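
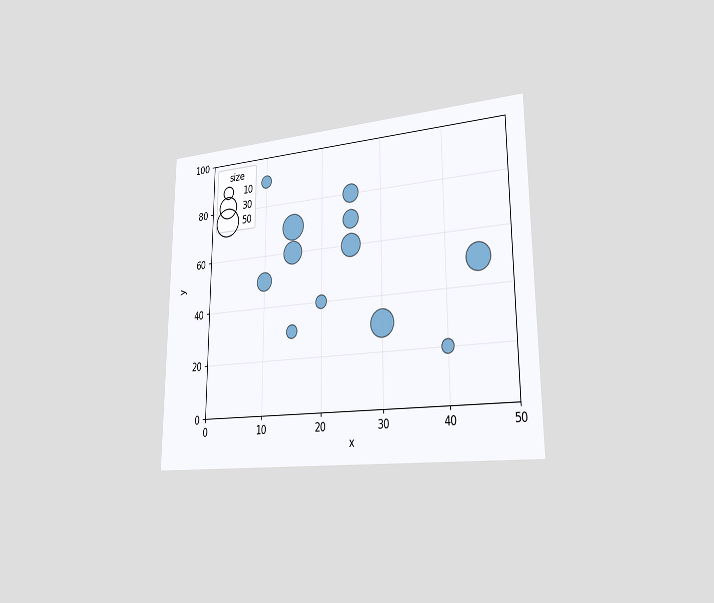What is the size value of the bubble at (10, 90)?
The chart is viewed slightly from the right. Matching the bubble at (10, 90) against the size legend gives 10.

10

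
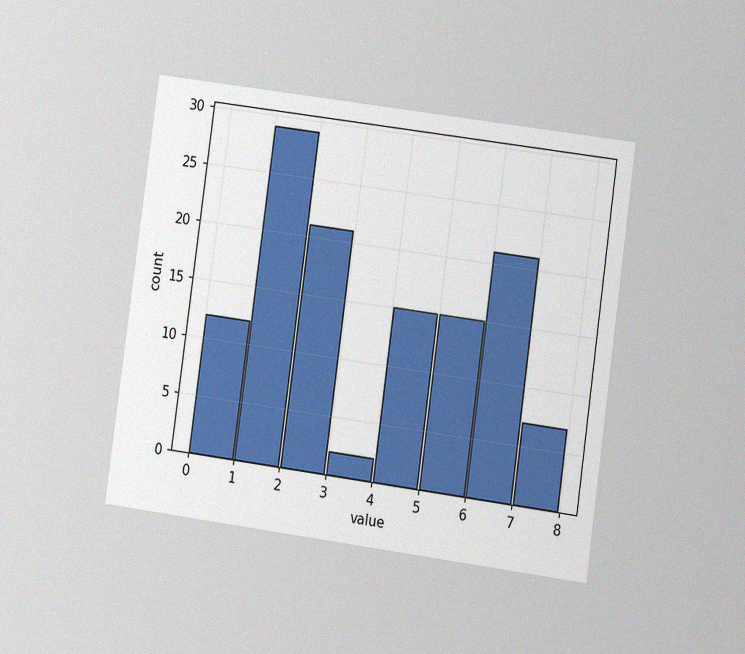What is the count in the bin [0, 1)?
12

The chart is tilted about 8° clockwise and viewed at a slight angle, with some photo noise. The [0, 1) bin has height 12.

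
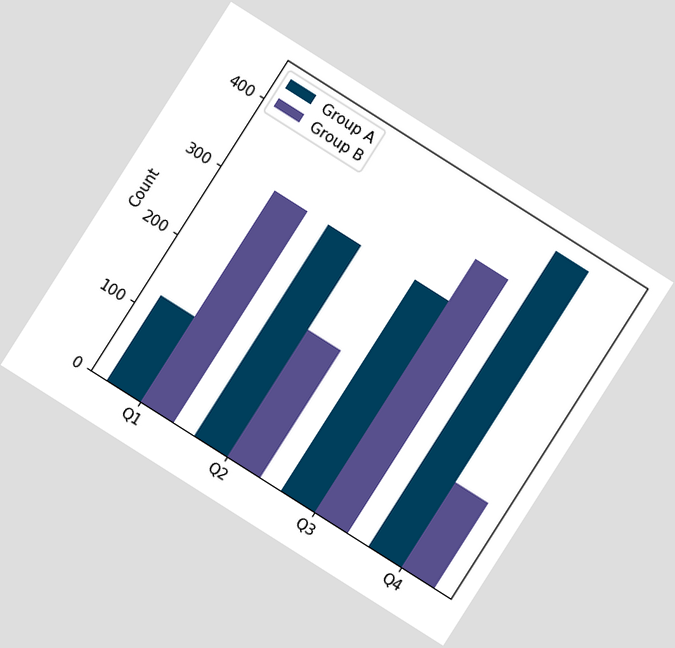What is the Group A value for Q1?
124

The chart is tilted about 32° clockwise. The Group A bar at Q1 reaches 124 on the y-axis.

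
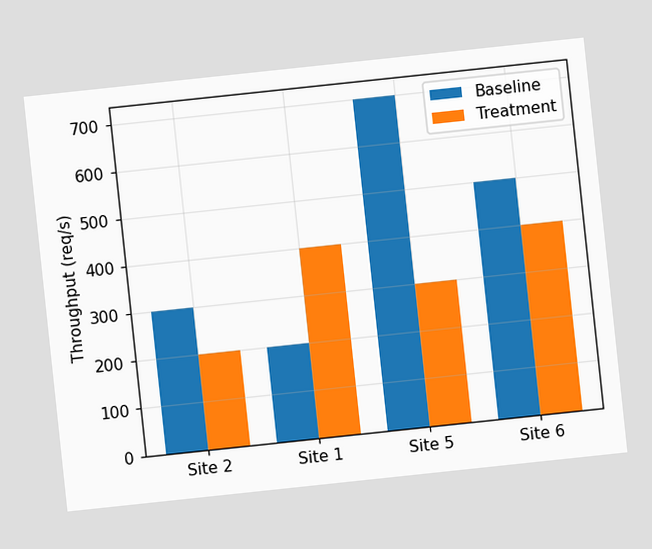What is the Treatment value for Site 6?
The chart is tilted about 6° counter-clockwise. The Treatment bar at Site 6 reaches 400req/s on the y-axis.

400req/s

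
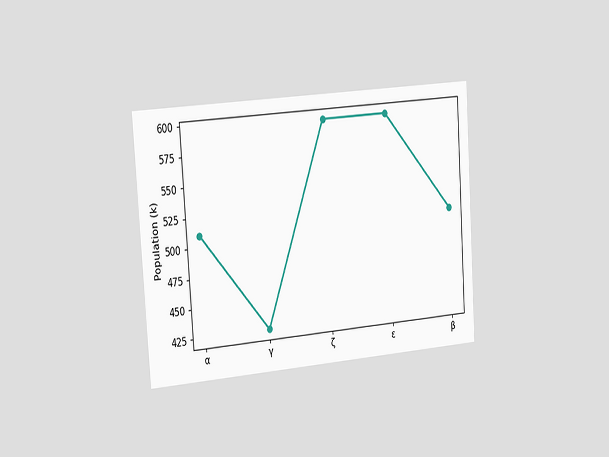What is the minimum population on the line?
425k

The chart is tilted about 4° counter-clockwise and viewed slightly from the left. The lowest point is at γ, and reading across to the y-axis gives 425k.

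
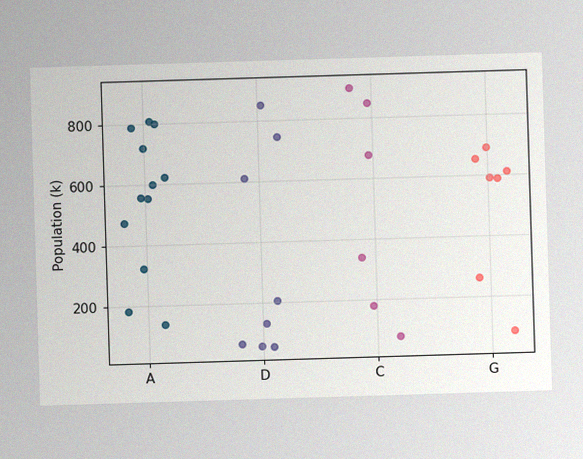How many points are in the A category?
12

The image has some photo noise and uneven lighting. Counting the markers in the A column gives 12.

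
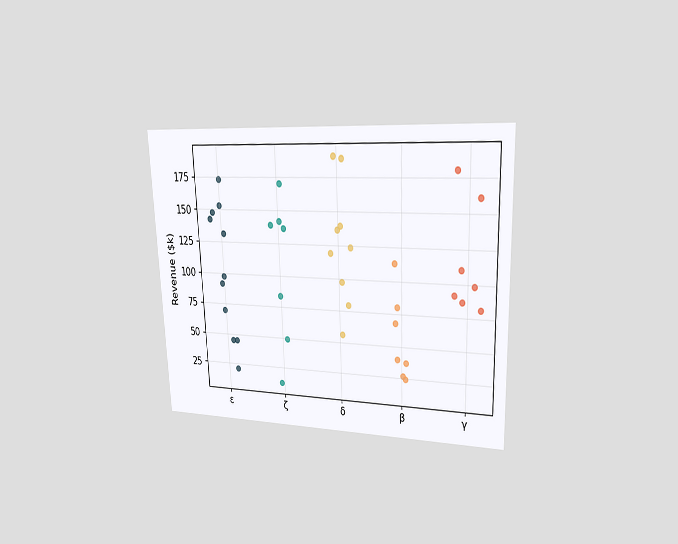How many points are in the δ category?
The chart is tilted about 2° counter-clockwise and viewed at a slight angle. Counting the markers in the δ column gives 9.

9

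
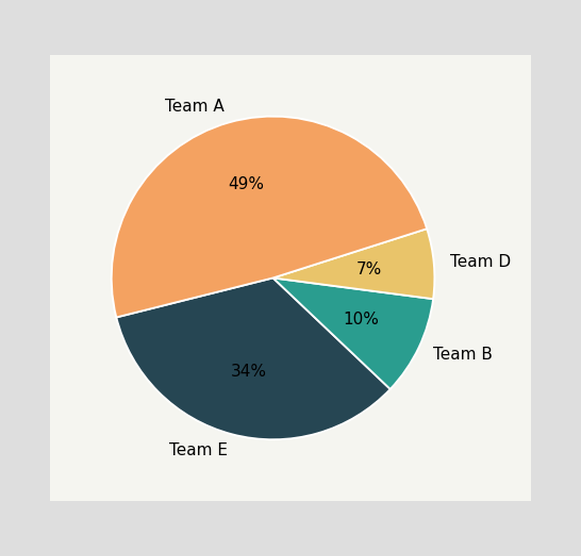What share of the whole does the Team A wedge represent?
The Team A slice takes up 49% of the pie.

49%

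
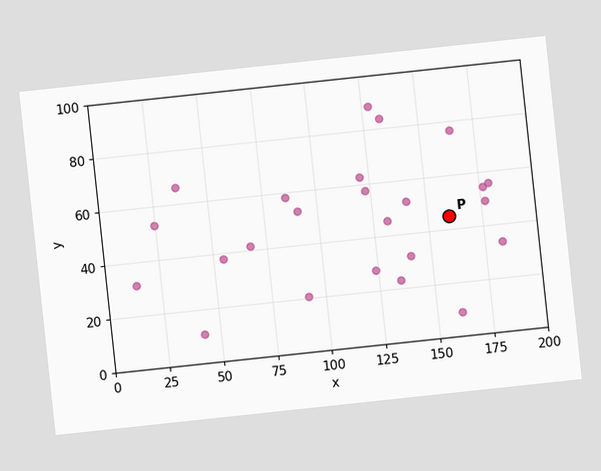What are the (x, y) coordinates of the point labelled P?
(160, 45)

The chart is tilted about 6° counter-clockwise. Following the gridlines from P to each axis, P sits at (160, 45).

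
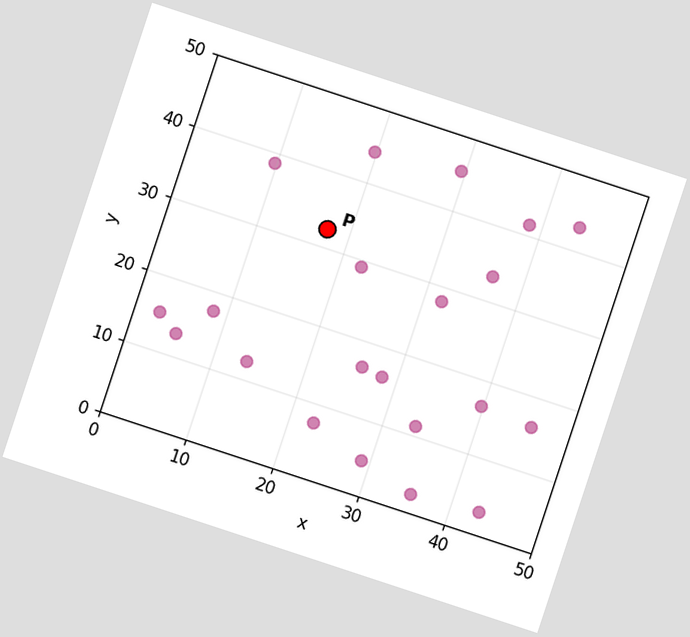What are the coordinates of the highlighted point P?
The chart is tilted about 18° clockwise. Following the gridlines from P to each axis, P sits at (17.5, 32.5).

(17.5, 32.5)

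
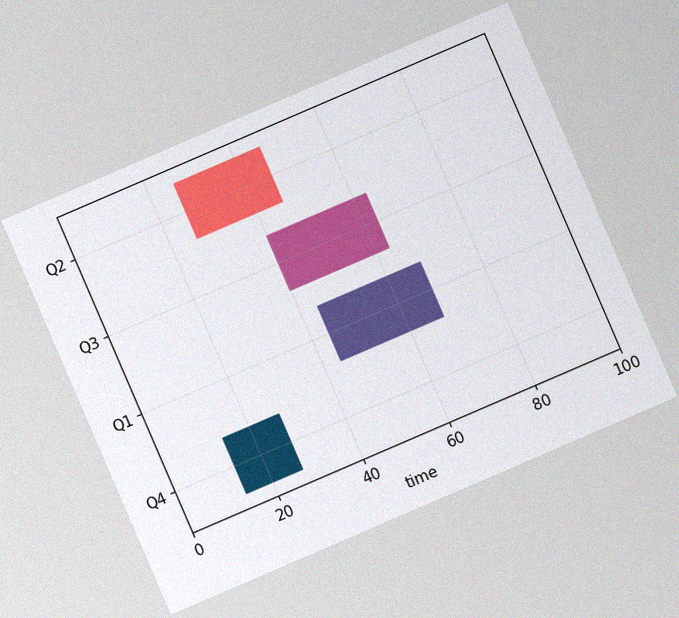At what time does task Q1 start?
The chart is tilted about 23° counter-clockwise, with some photo noise. The Q1 bar begins at t=44.

44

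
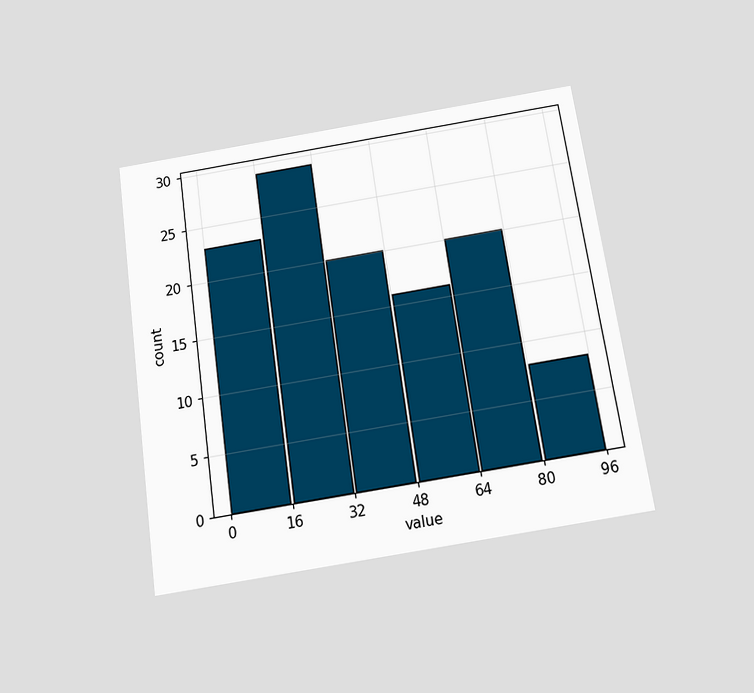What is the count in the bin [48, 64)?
The chart is tilted about 8° counter-clockwise and viewed slightly from below. The [48, 64) bin has height 16.

16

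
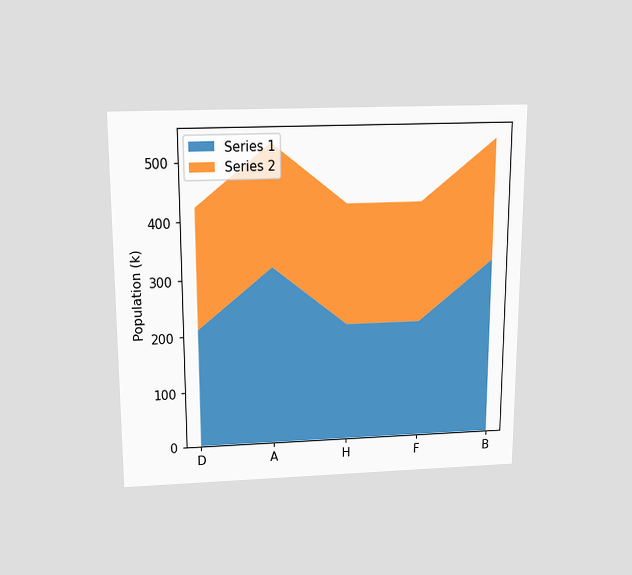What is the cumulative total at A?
The chart is viewed slightly from above. The stacked total at A reaches 530k.

530k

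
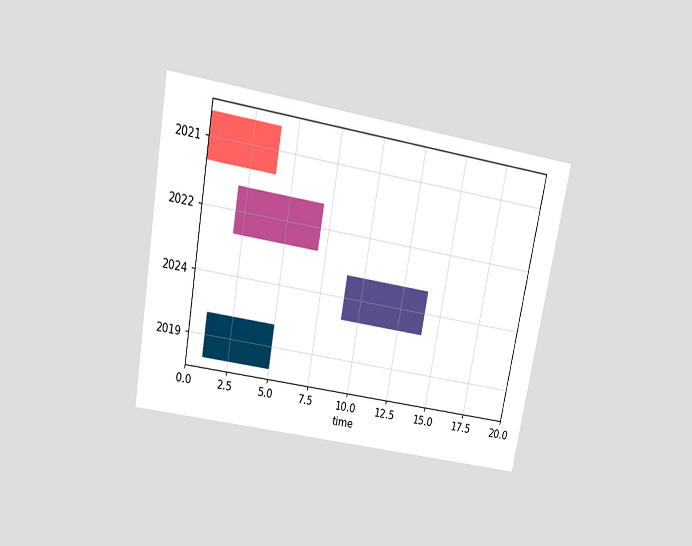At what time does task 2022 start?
The chart is tilted about 10° clockwise and viewed slightly from above. The 2022 bar begins at t=2.

2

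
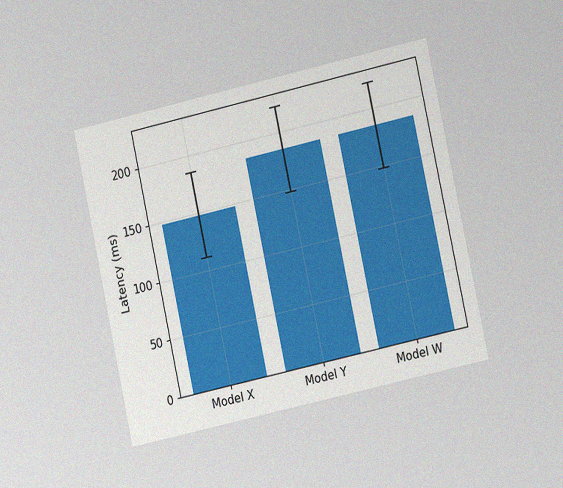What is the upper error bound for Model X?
185ms

The chart is tilted about 12° counter-clockwise and viewed at a slight angle, with some photo noise. The Model X bar's upper whisker reaches 185ms.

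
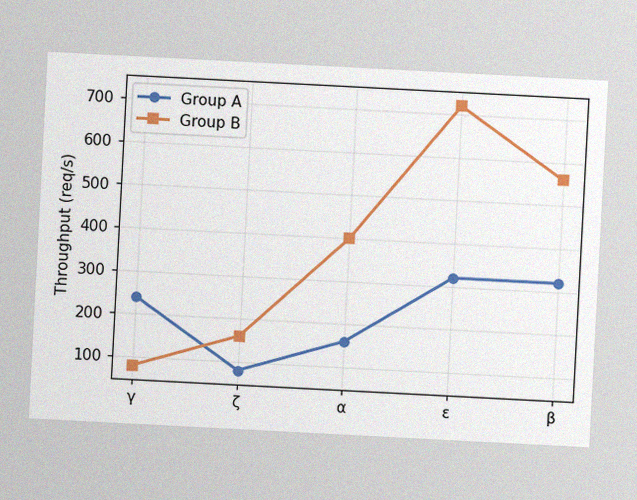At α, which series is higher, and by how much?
Group B, by 240req/s

The chart is tilted about 3° clockwise, with some photo noise. At α, Group B sits above the other line by 240req/s.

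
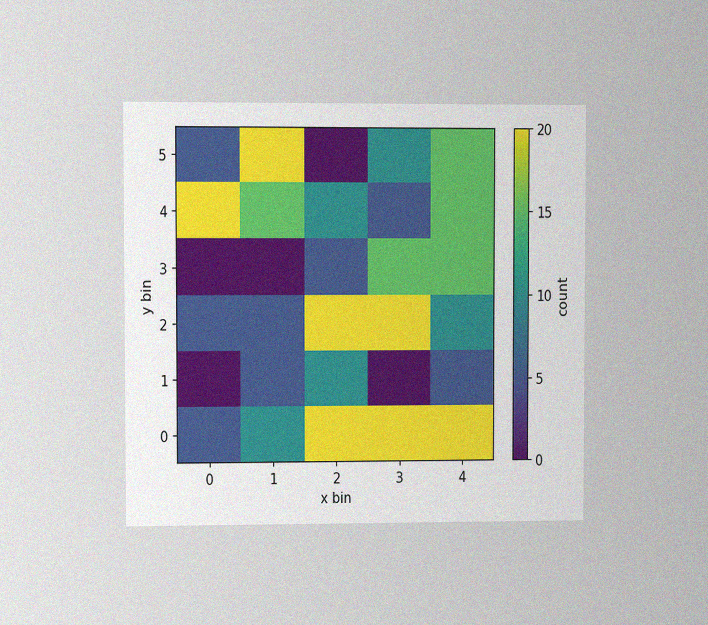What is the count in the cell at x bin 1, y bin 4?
15

The chart is viewed at a slight angle, with some photo noise. Matching the cell (1, 4) against the colorbar gives 15.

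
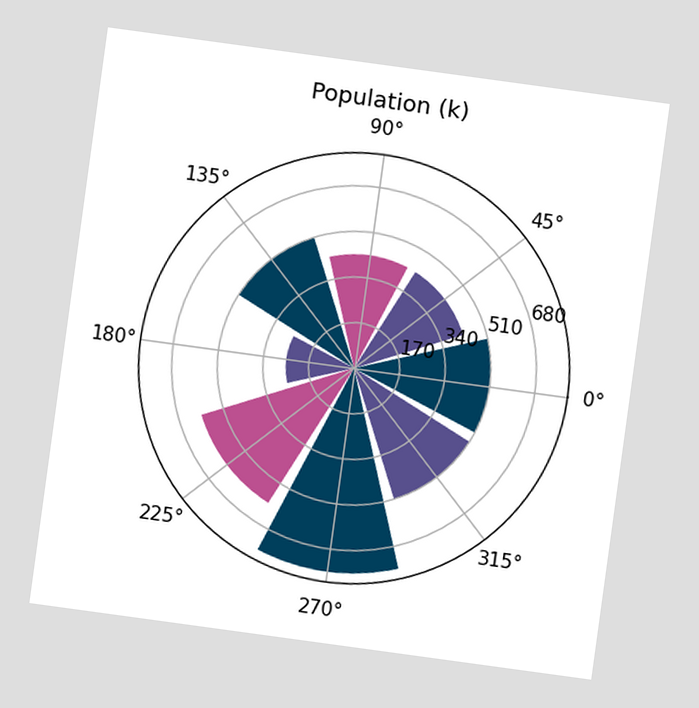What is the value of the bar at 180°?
The chart is tilted about 8° clockwise. The bar at 180° reaches 255k on the radial axis.

255k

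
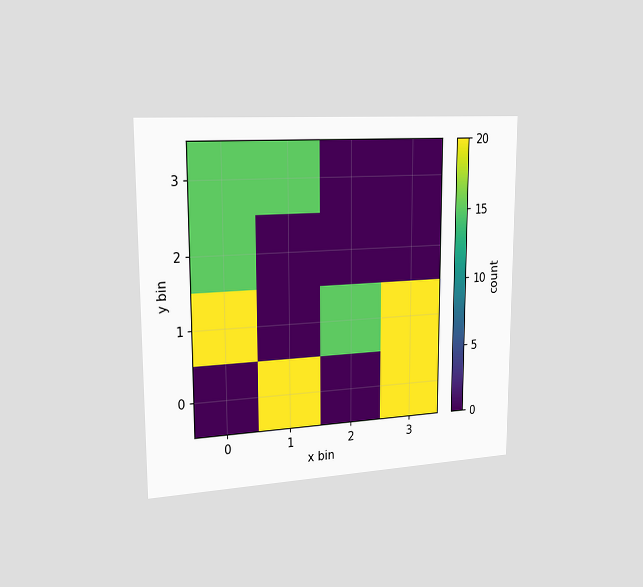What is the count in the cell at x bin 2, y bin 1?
15

The chart is viewed slightly from the left. Matching the cell (2, 1) against the colorbar gives 15.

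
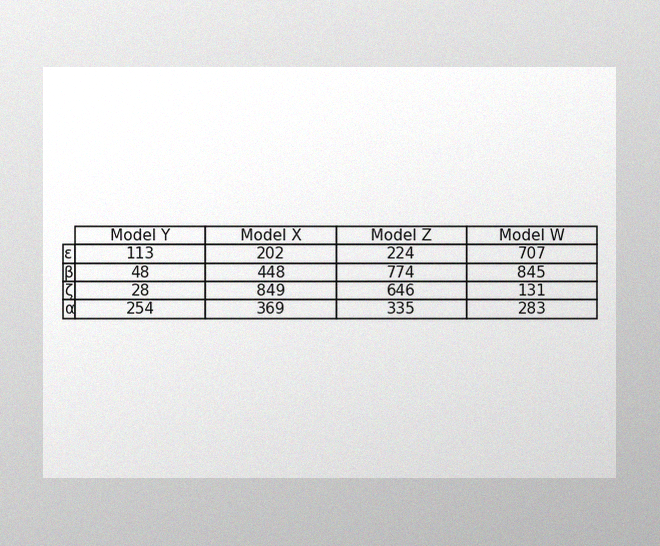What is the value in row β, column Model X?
The image has some photo noise and uneven lighting. The (β, Model X) cell reads 448.

448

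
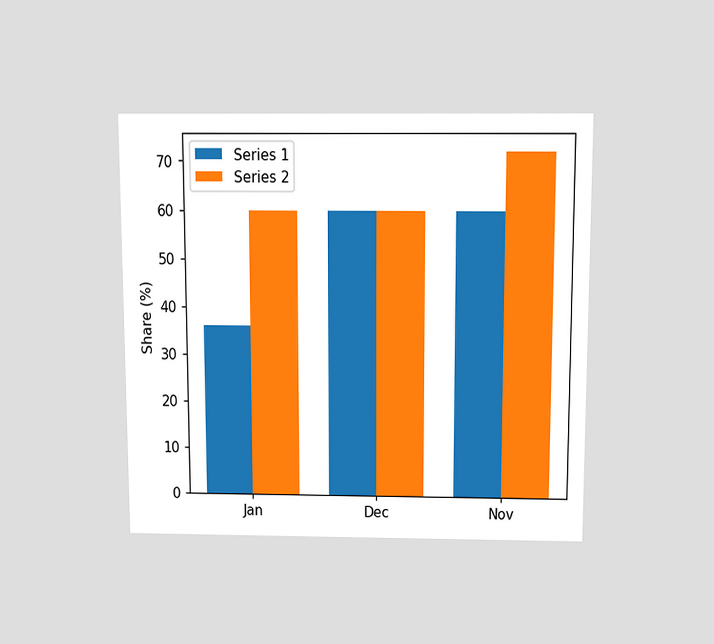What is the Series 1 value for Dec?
60%

The chart is viewed slightly from above. The Series 1 bar at Dec reaches 60% on the y-axis.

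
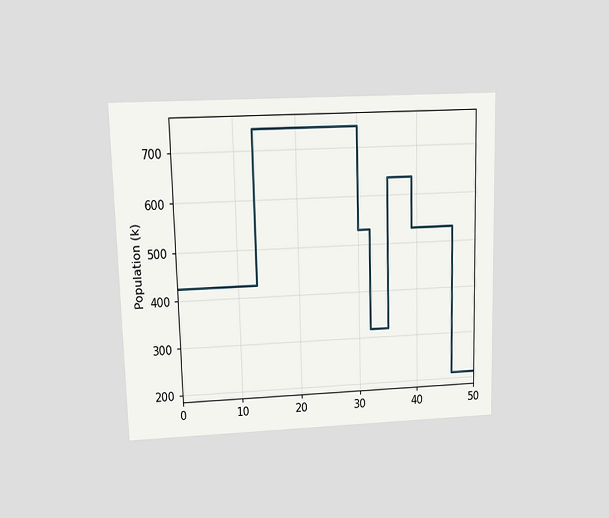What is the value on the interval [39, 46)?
The chart is viewed at a slight angle. On [39, 46) the step sits at 530k.

530k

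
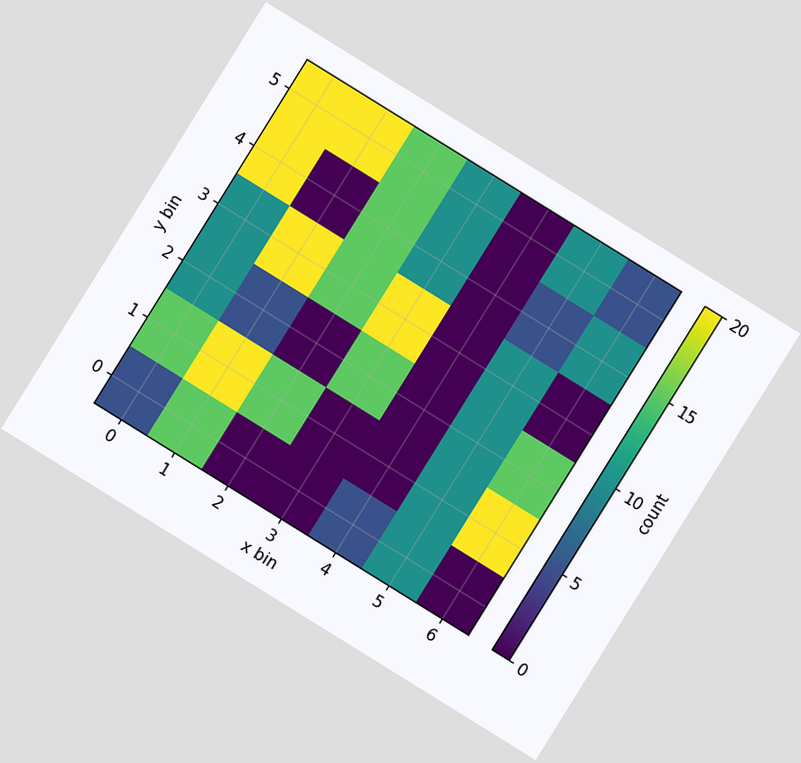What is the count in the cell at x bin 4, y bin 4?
0

The chart is tilted about 32° clockwise. Matching the cell (4, 4) against the colorbar gives 0.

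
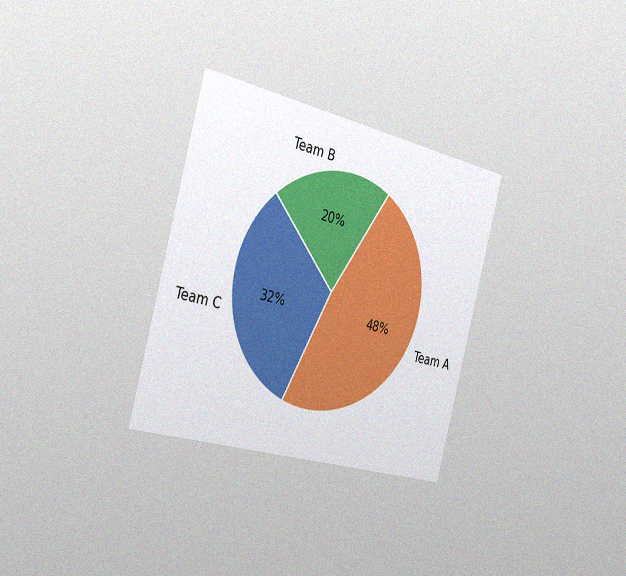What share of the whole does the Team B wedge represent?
The chart is tilted about 15° clockwise and viewed slightly from the left, with some photo noise. The Team B slice takes up 20% of the pie.

20%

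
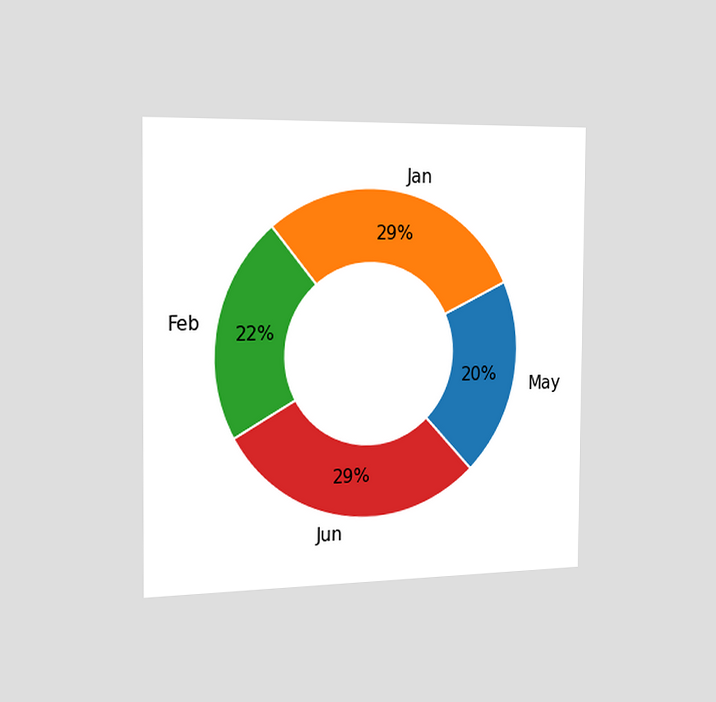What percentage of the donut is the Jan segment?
The chart is viewed slightly from the left. The Jan segment takes up 29% of the ring.

29%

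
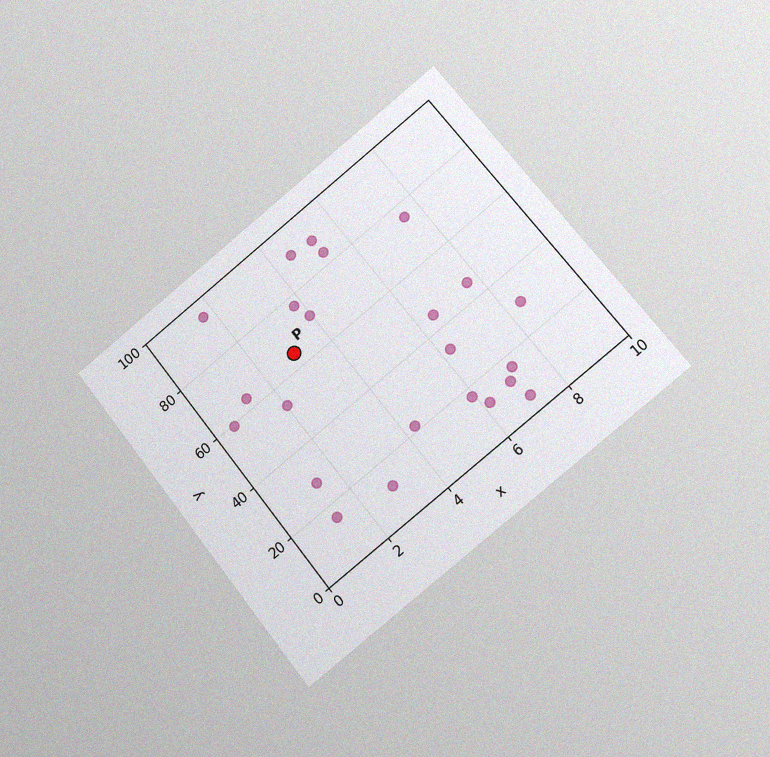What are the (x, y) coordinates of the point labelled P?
The chart is tilted about 38° counter-clockwise and viewed slightly from the right, with some photo noise. Following the gridlines from P to each axis, P sits at (3, 65).

(3, 65)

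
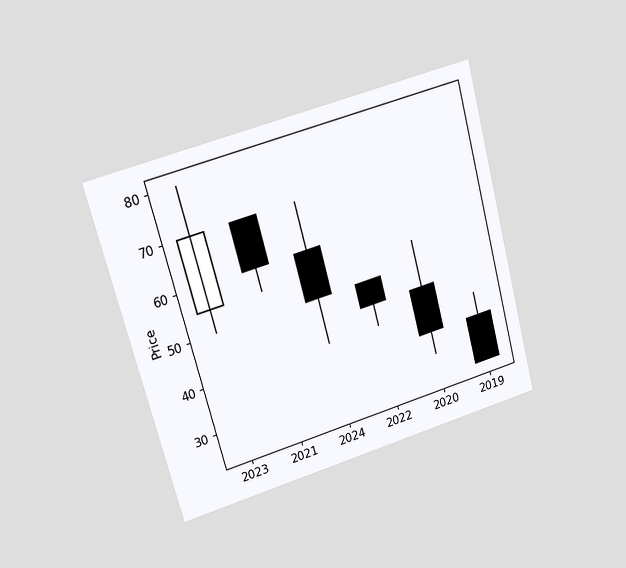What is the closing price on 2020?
The chart is tilted about 15° counter-clockwise and viewed at a slight angle. The 2020 candle closes at 35.

35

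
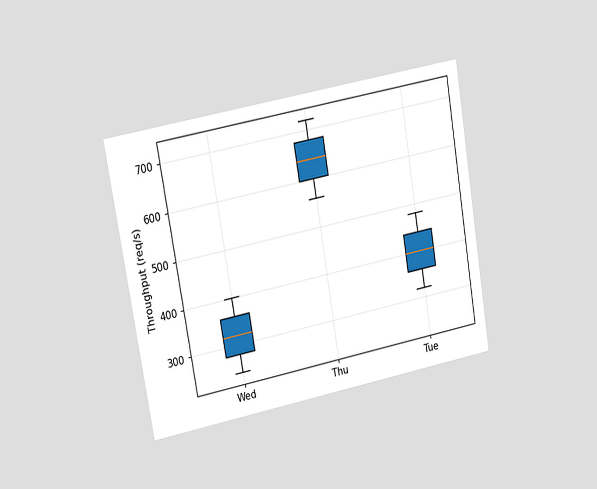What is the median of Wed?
The chart is tilted about 10° counter-clockwise and viewed at a slight angle. The median line in the Wed box sits at 320req/s.

320req/s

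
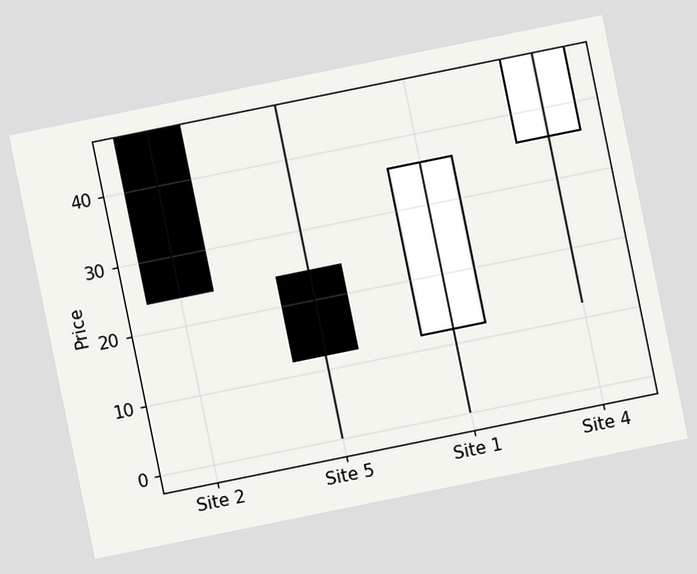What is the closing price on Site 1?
The chart is tilted about 11° counter-clockwise. The Site 1 candle closes at 36.

36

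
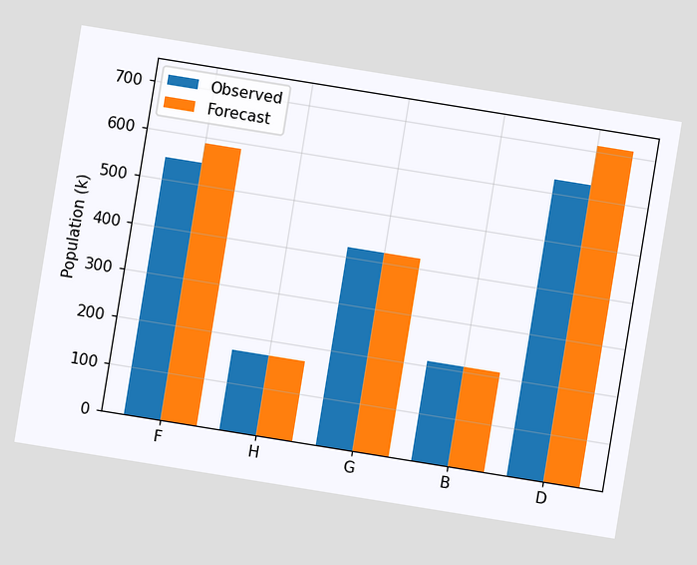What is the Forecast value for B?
210k

The chart is tilted about 9° clockwise. The Forecast bar at B reaches 210k on the y-axis.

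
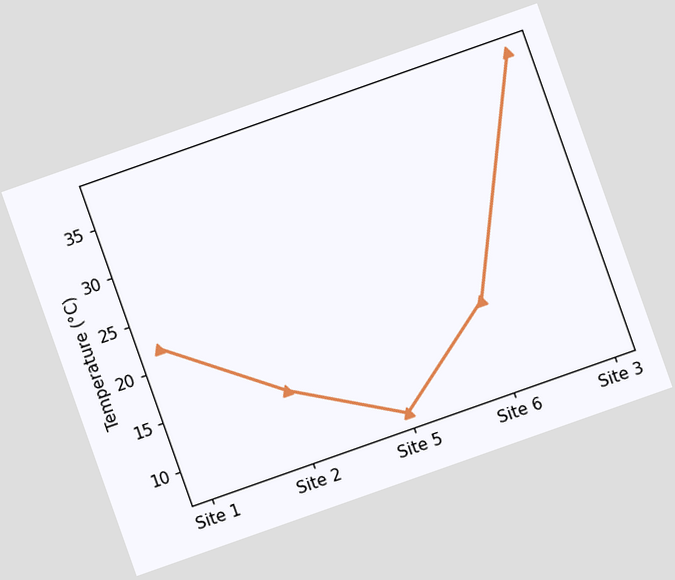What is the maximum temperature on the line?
38°C

The chart is tilted about 19° counter-clockwise. The highest point is at Site 3, and reading across to the y-axis gives 38°C.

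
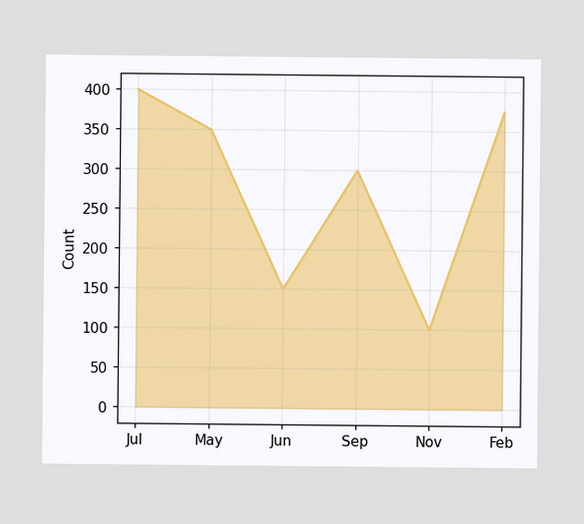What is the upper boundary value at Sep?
At Sep the upper boundary is at 300.

300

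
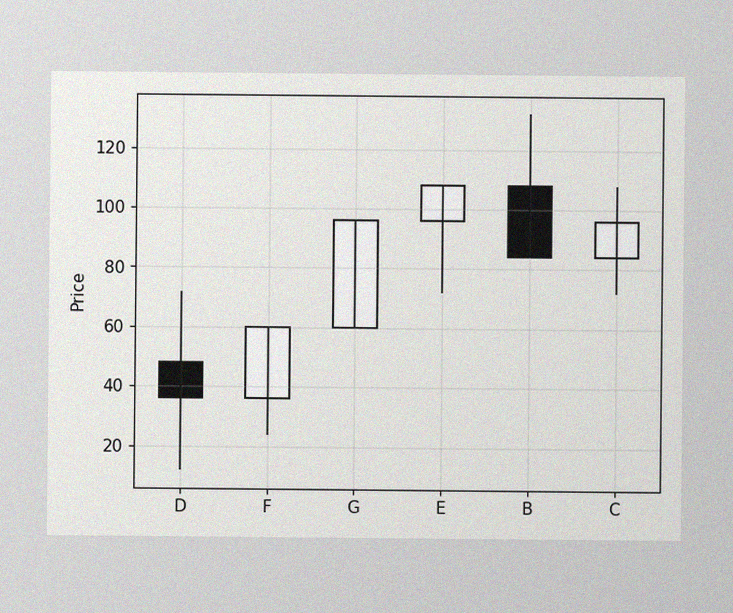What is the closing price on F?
60

The image has some photo noise and uneven lighting. The F candle closes at 60.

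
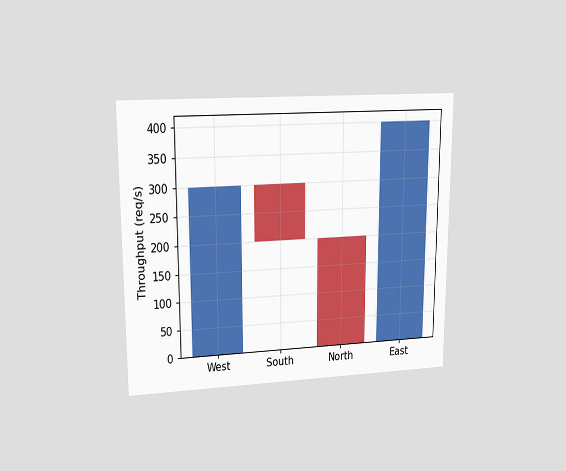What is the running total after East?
The chart is viewed at a slight angle. After East the running total reaches 400req/s.

400req/s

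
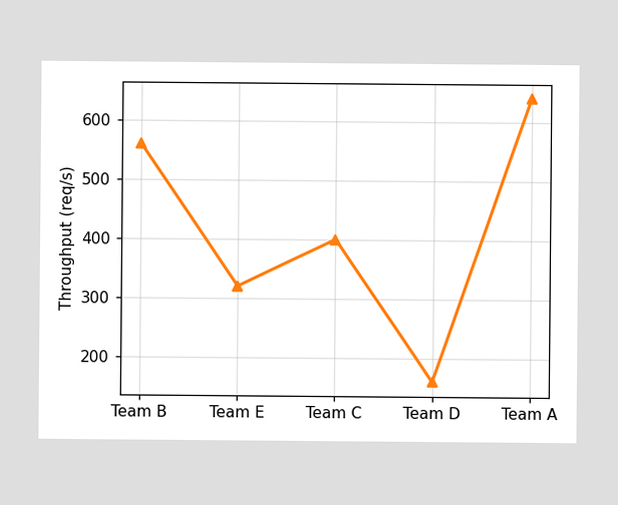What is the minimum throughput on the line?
The lowest point is at Team D, and reading across to the y-axis gives 160req/s.

160req/s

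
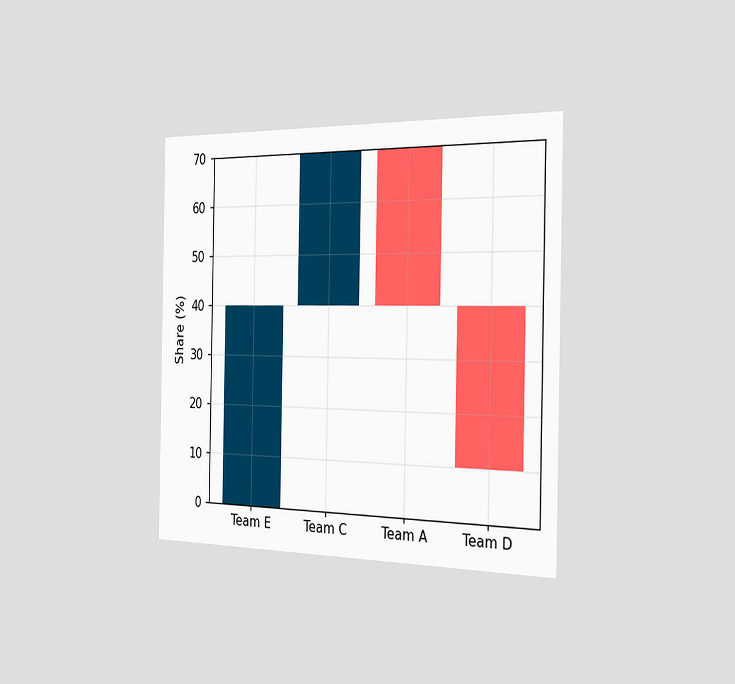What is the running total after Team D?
The chart is viewed slightly from the right. After Team D the running total reaches 10%.

10%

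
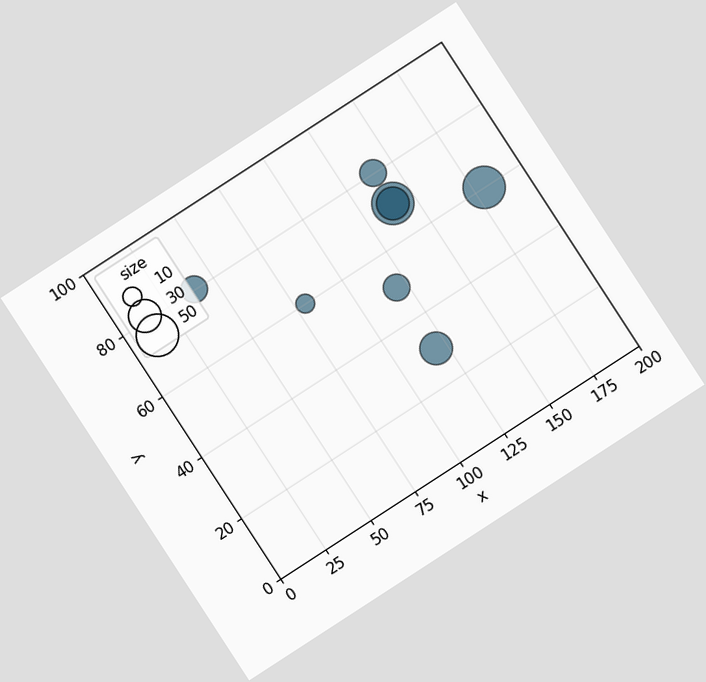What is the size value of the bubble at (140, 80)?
The chart is tilted about 33° counter-clockwise. Matching the bubble at (140, 80) against the size legend gives 20.

20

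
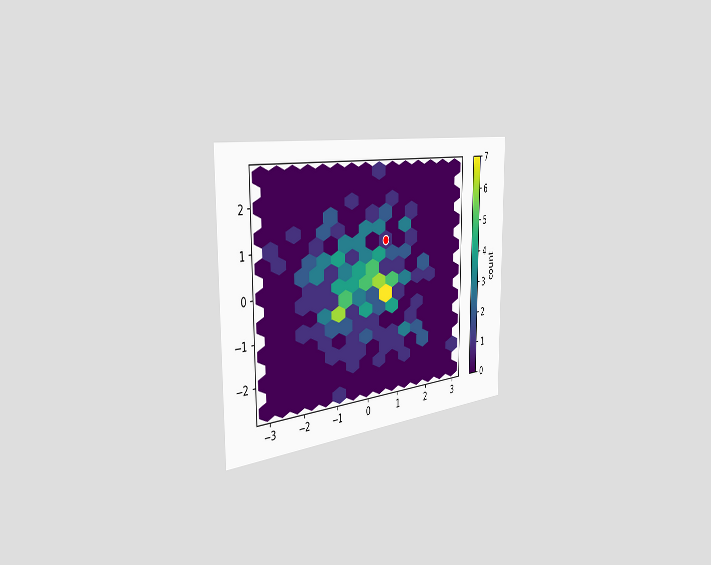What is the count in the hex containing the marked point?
The chart is viewed slightly from the left. The marked hex reads 1 on the colorbar.

1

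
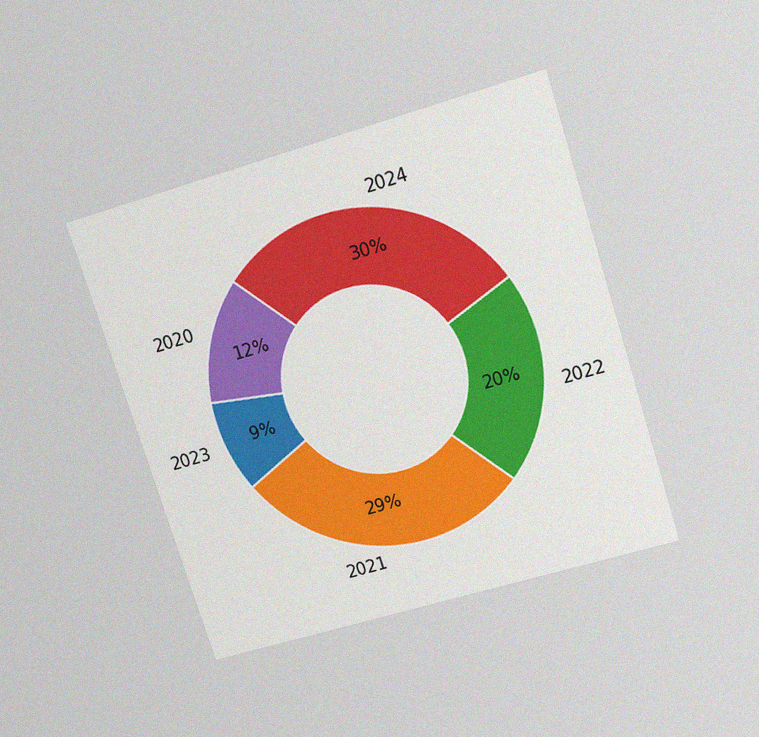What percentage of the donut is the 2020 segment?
The chart is tilted about 18° counter-clockwise and viewed slightly from above, with some photo noise. The 2020 segment takes up 12% of the ring.

12%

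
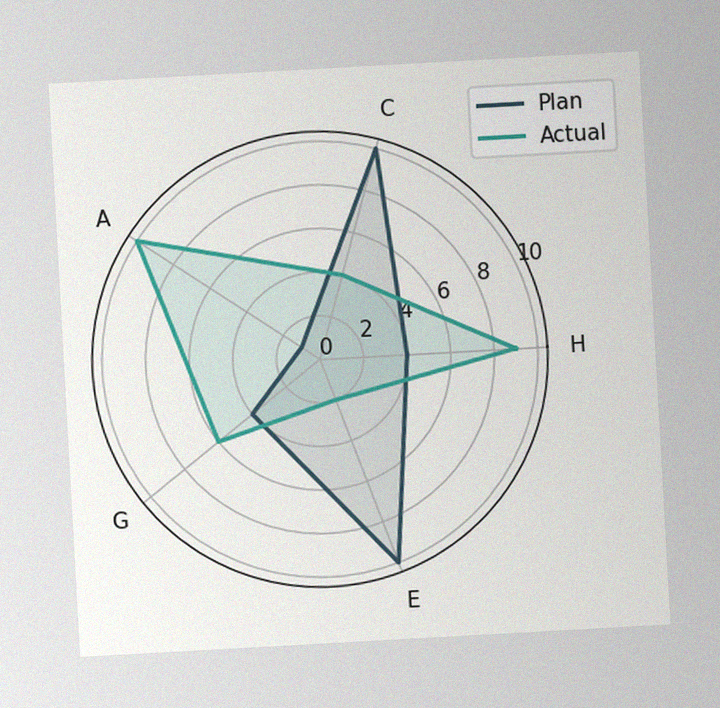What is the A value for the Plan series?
1

The chart is tilted about 3° counter-clockwise, with some photo noise. On the A axis, Plan reaches 1.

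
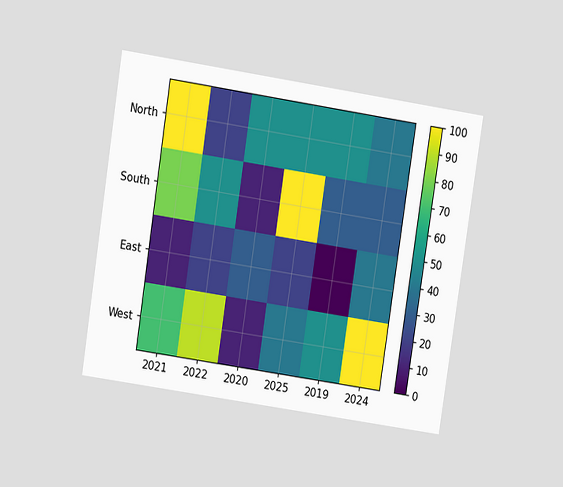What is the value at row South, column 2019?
The chart is tilted about 9° clockwise and viewed at a slight angle. Matching cell (South, 2019) against the colorbar gives 30.

30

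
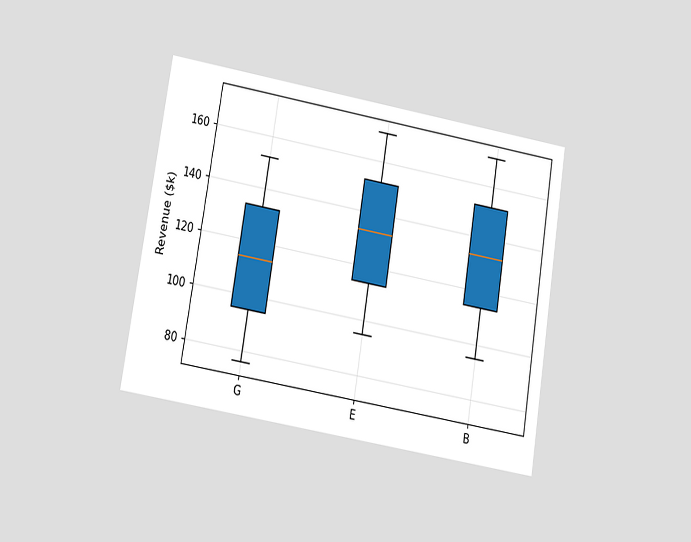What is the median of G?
The chart is tilted about 9° clockwise and viewed at a slight angle. The median line in the G box sits at $114k.

$114k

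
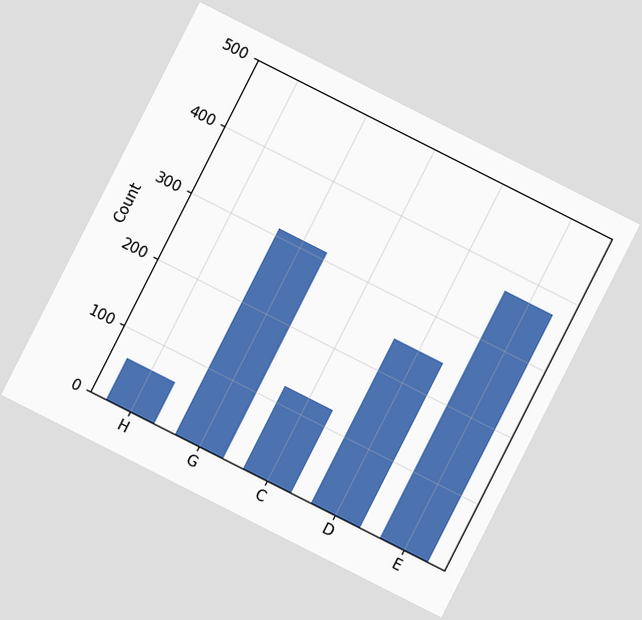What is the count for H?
62

The chart is tilted about 27° clockwise. Reading along the chart's y-axis, the H bar reaches 62.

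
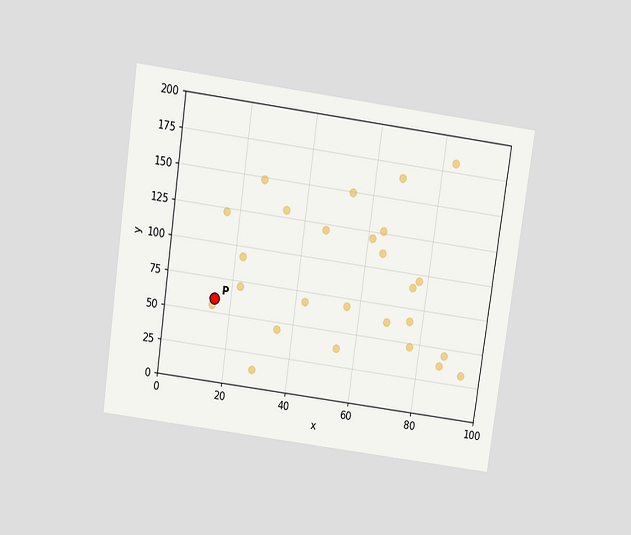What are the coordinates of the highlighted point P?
(15, 60)

The chart is tilted about 8° clockwise and viewed slightly from above. Following the gridlines from P to each axis, P sits at (15, 60).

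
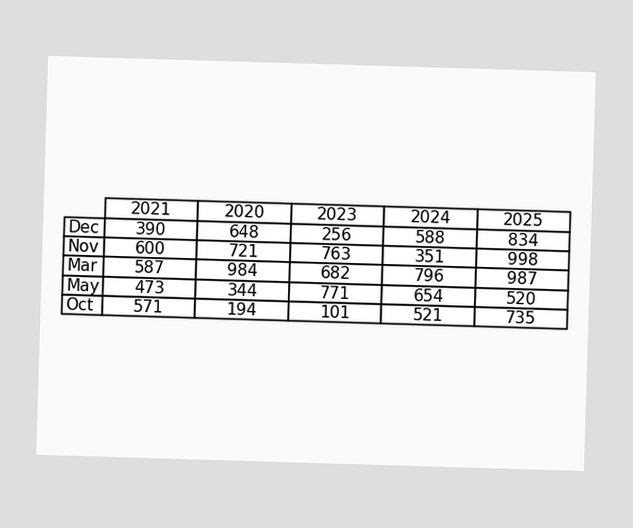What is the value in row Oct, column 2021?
The (Oct, 2021) cell reads 571.

571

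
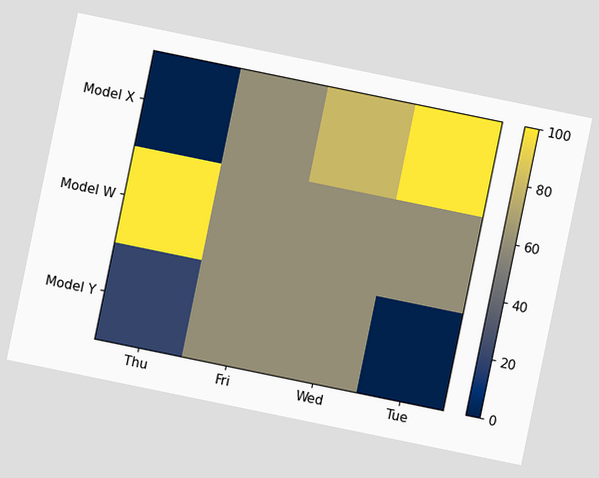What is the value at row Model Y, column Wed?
The chart is tilted about 12° clockwise. Matching cell (Model Y, Wed) against the colorbar gives 60.

60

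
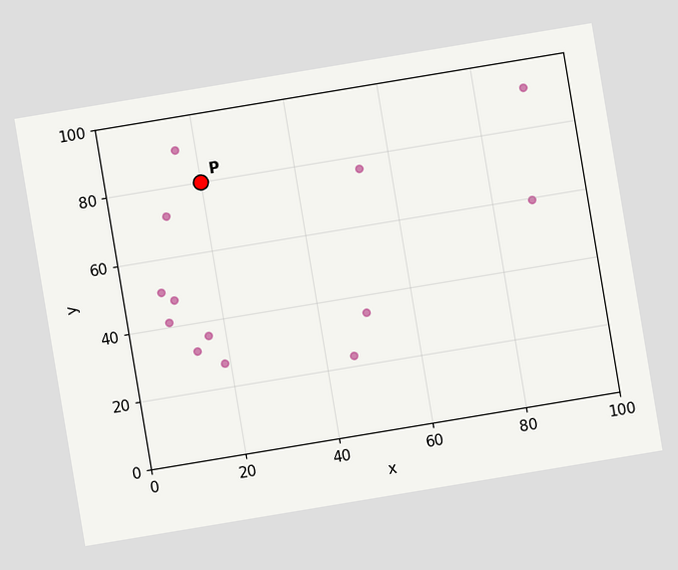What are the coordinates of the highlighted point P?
(20, 80)

The chart is tilted about 9° counter-clockwise. Following the gridlines from P to each axis, P sits at (20, 80).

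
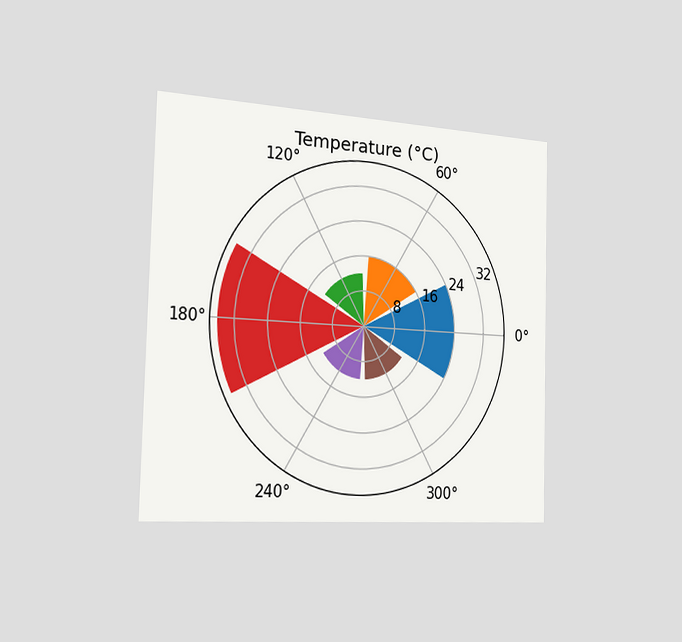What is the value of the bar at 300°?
The chart is viewed slightly from the left. The bar at 300° reaches 12°C on the radial axis.

12°C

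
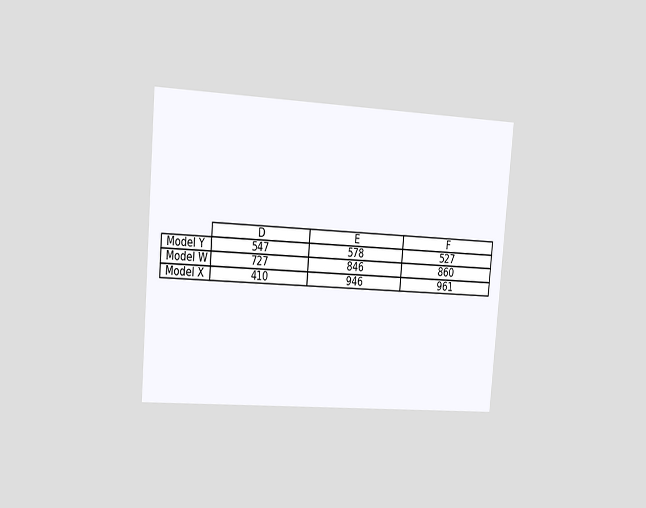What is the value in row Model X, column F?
The chart is tilted about 5° clockwise and viewed slightly from the left. The (Model X, F) cell reads 961.

961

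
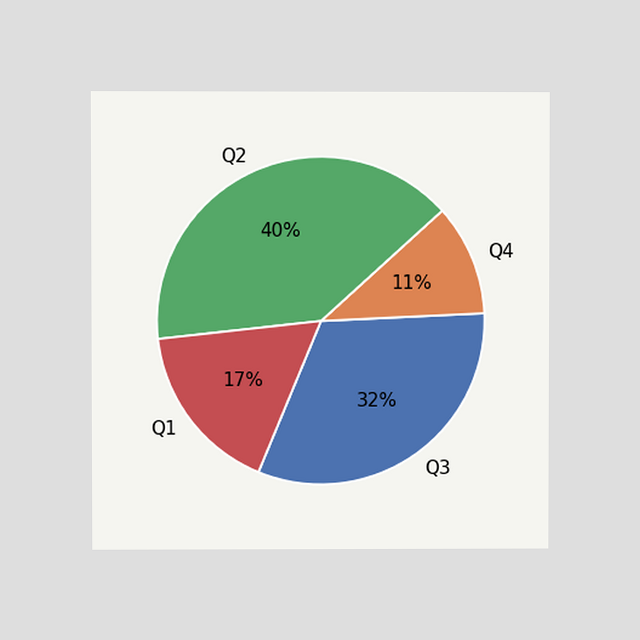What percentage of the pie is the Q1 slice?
17%

The chart is viewed at a slight angle. The Q1 slice takes up 17% of the pie.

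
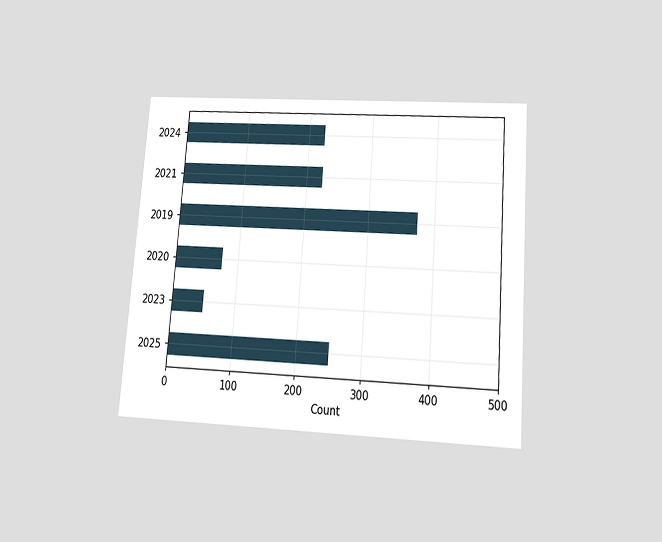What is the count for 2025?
250

The chart is tilted about 4° clockwise and viewed slightly from below. Reading along the chart's x-axis, the 2025 bar reaches 250.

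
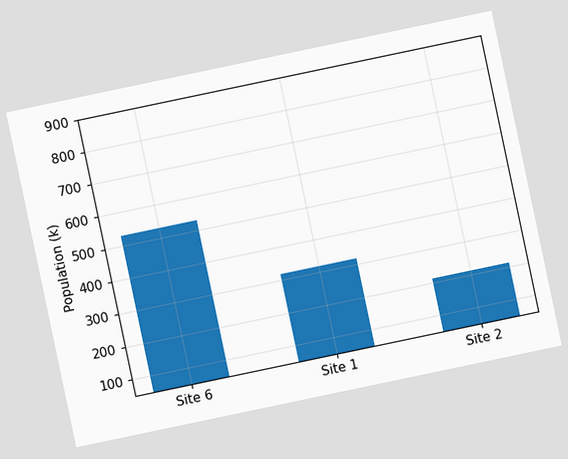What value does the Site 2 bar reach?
212k

The chart is tilted about 12° counter-clockwise. Reading along the chart's y-axis, the Site 2 bar reaches 212k.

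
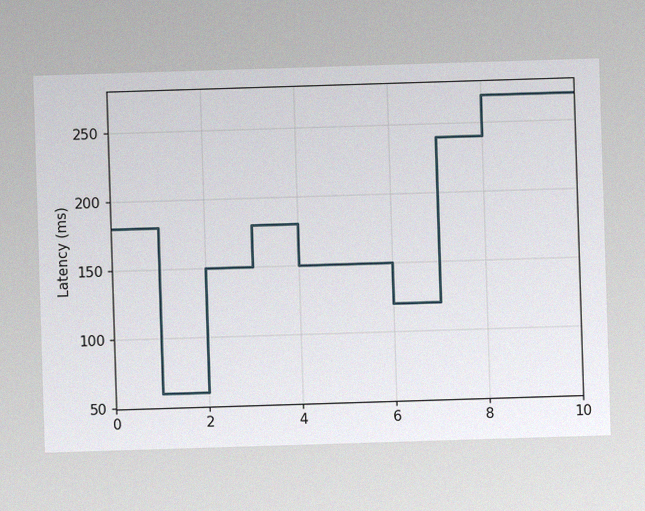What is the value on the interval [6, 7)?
120ms

The image has some photo noise and uneven lighting. On [6, 7) the step sits at 120ms.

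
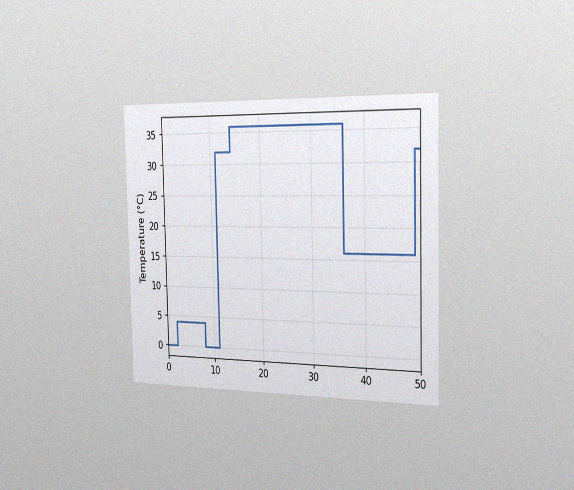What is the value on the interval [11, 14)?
The chart is viewed slightly from the right, with some photo noise. On [11, 14) the step sits at 32°C.

32°C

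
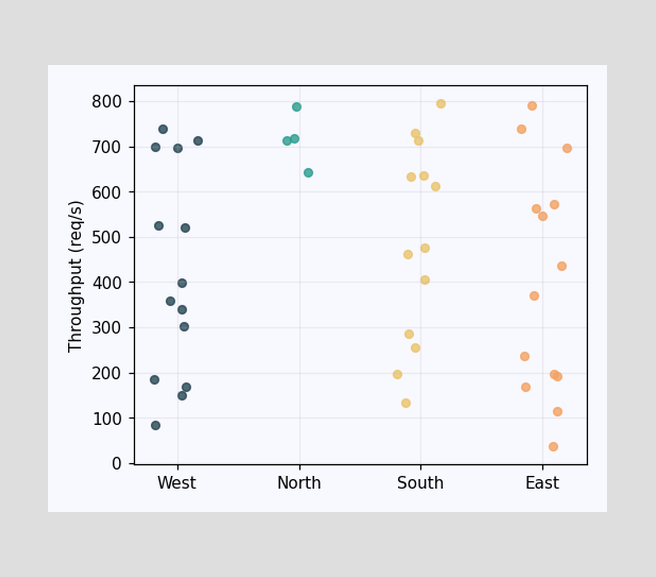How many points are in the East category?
14

Counting the markers in the East column gives 14.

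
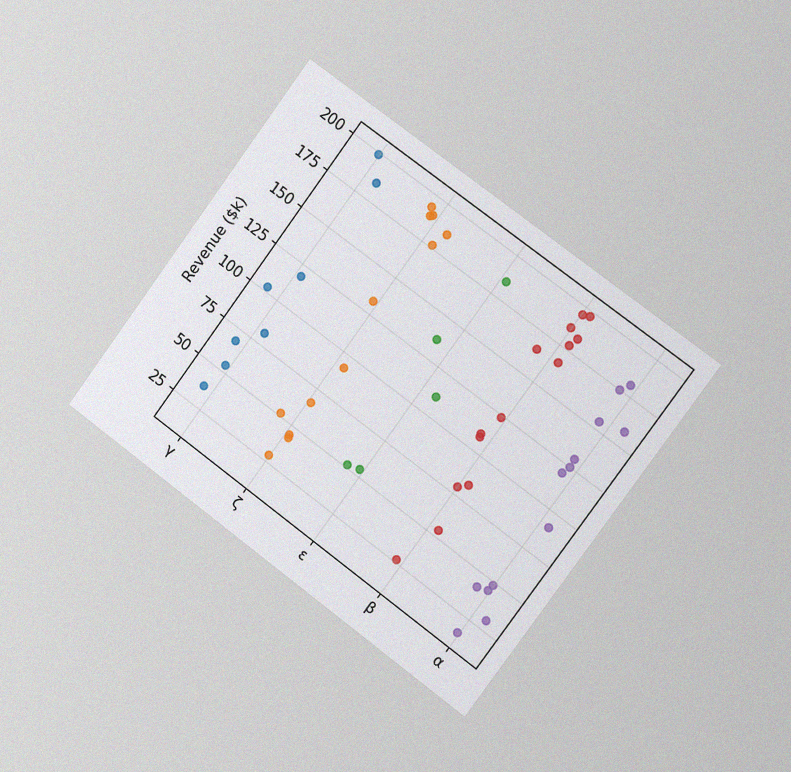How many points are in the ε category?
The chart is tilted about 37° clockwise and viewed slightly from the right, with some photo noise. Counting the markers in the ε column gives 5.

5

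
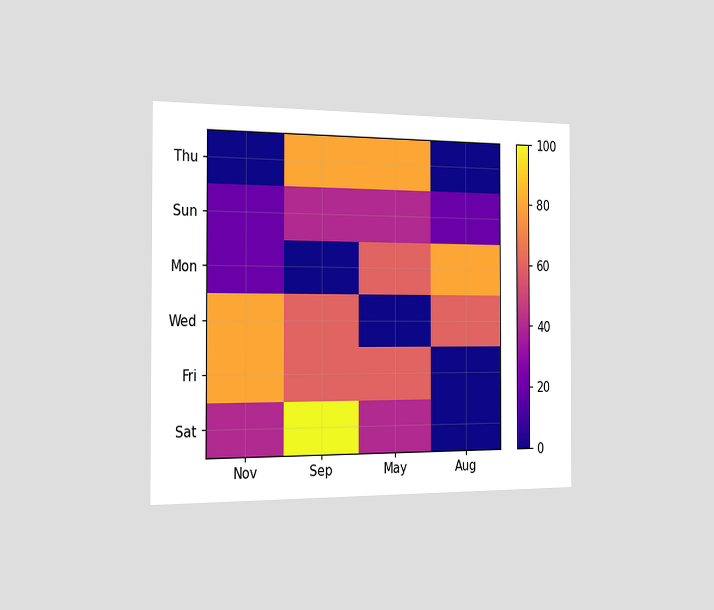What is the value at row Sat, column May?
The chart is viewed slightly from the left. Matching cell (Sat, May) against the colorbar gives 40.

40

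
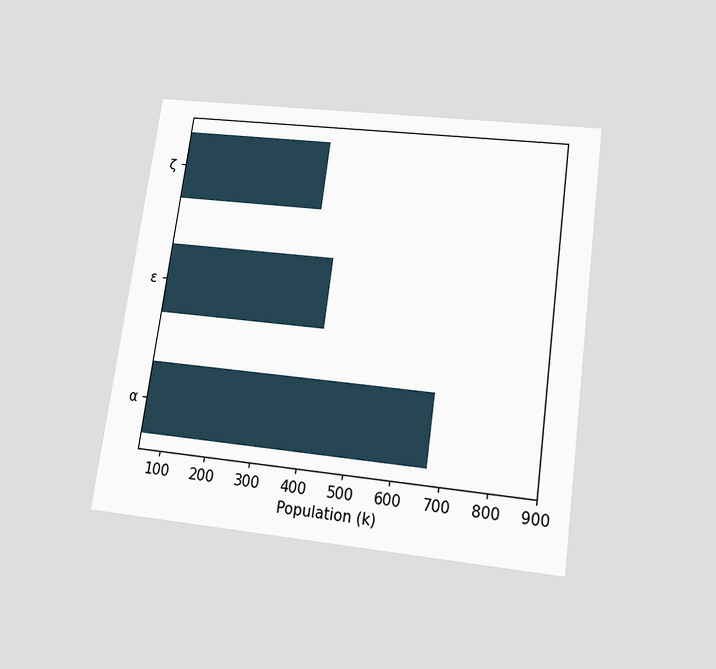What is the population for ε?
420k

The chart is tilted about 8° clockwise and viewed slightly from below. Reading along the chart's x-axis, the ε bar reaches 420k.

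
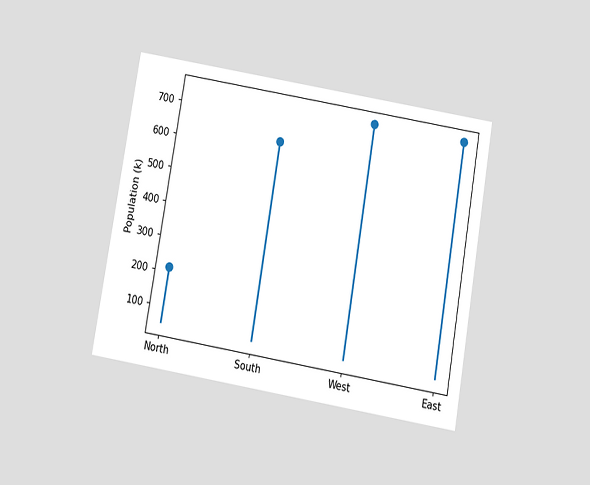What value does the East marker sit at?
742k

The chart is tilted about 10° clockwise and viewed slightly from below. The East marker sits at 742k.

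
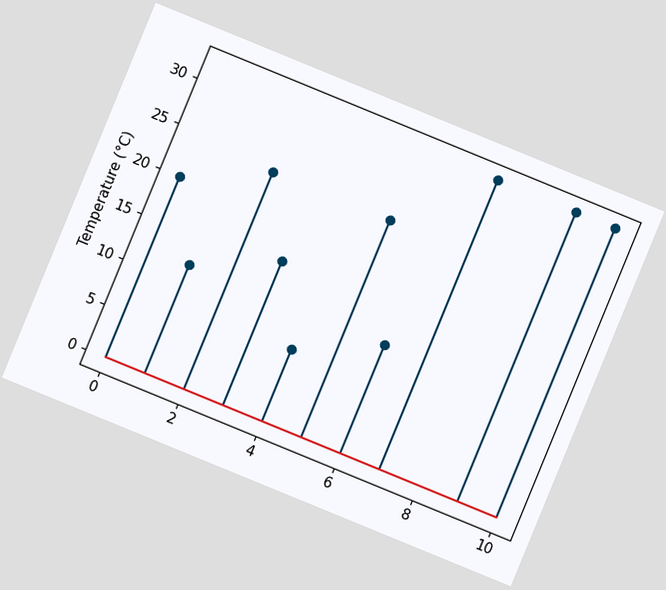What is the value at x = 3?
The chart is tilted about 22° clockwise. The stem at x=3 reaches 16°C.

16°C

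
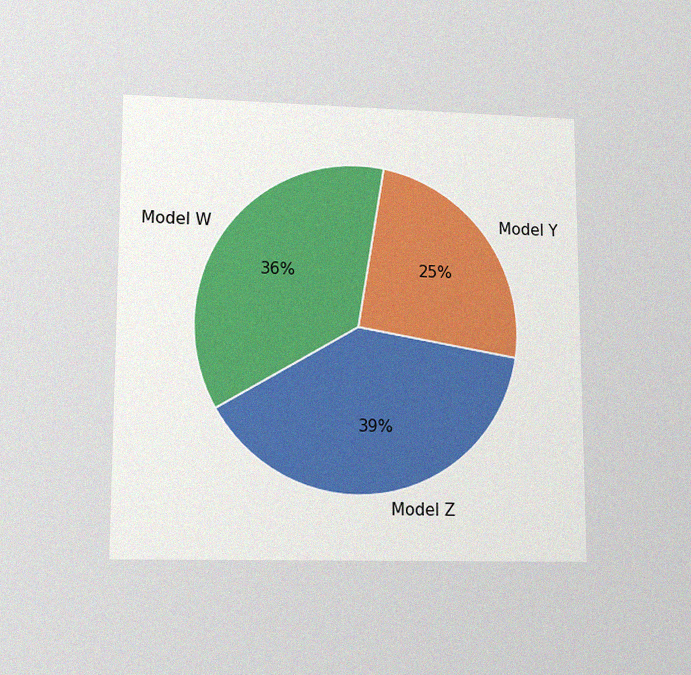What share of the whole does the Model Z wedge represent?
39%

The chart is viewed at a slight angle, with some photo noise. The Model Z slice takes up 39% of the pie.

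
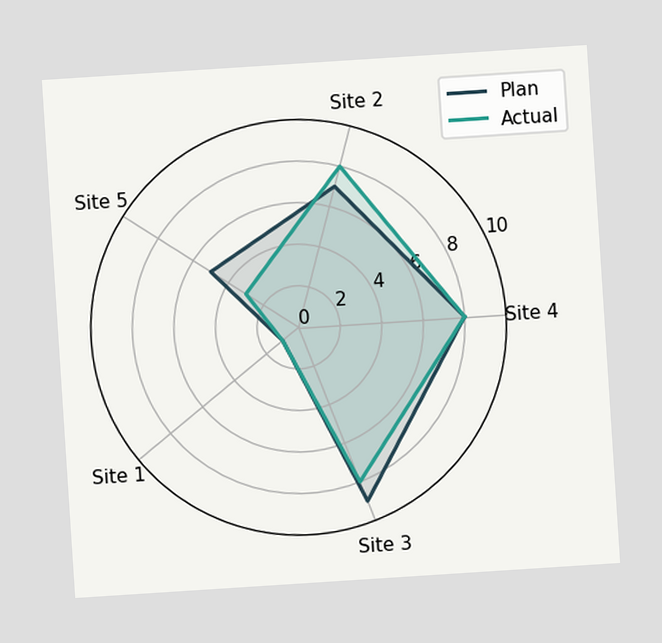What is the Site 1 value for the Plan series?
1

The chart is tilted about 4° counter-clockwise. On the Site 1 axis, Plan reaches 1.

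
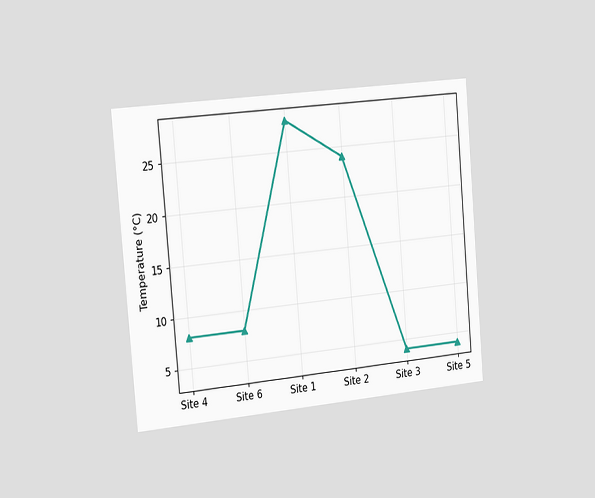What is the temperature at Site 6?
8°C

The chart is tilted about 5° counter-clockwise and viewed slightly from the left. At Site 6, the line is at 8°C.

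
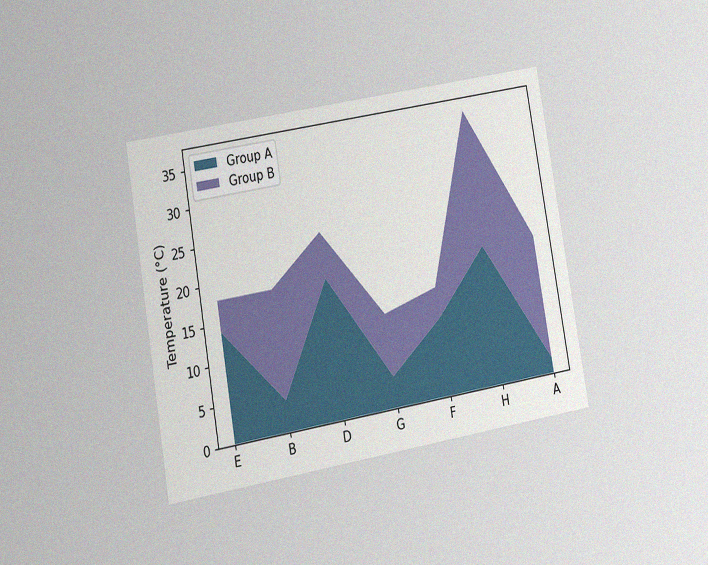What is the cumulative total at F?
14°C

The chart is tilted about 10° counter-clockwise and viewed at a slight angle, with some photo noise. The stacked total at F reaches 14°C.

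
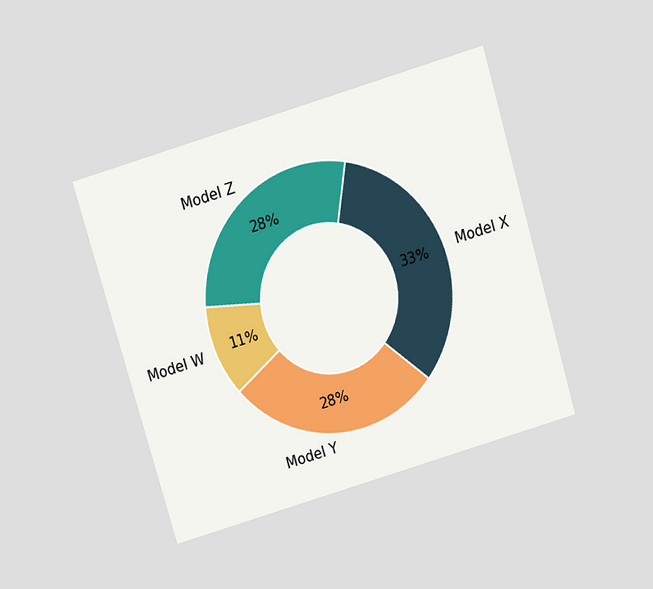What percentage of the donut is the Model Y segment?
28%

The chart is tilted about 17° counter-clockwise and viewed slightly from above. The Model Y segment takes up 28% of the ring.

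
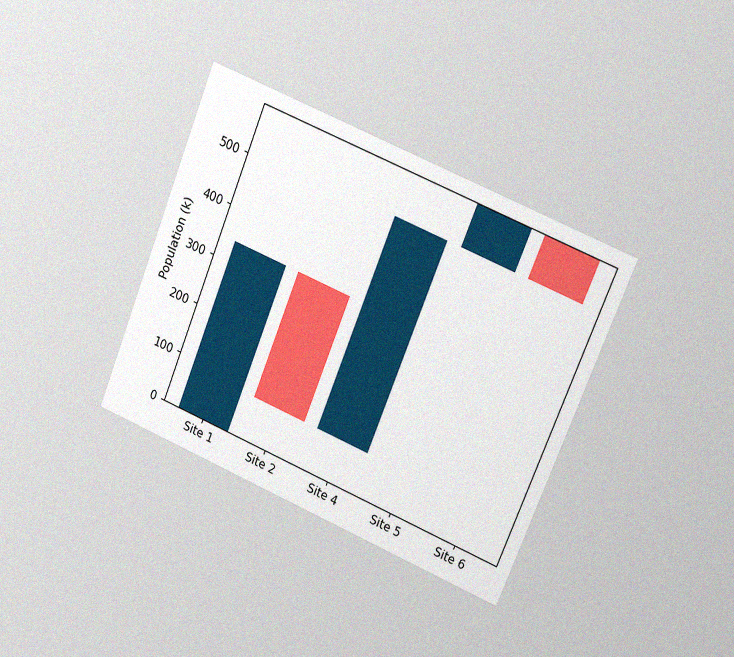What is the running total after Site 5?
The chart is tilted about 22° clockwise and viewed at a slight angle, with some photo noise. After Site 5 the running total reaches 595k.

595k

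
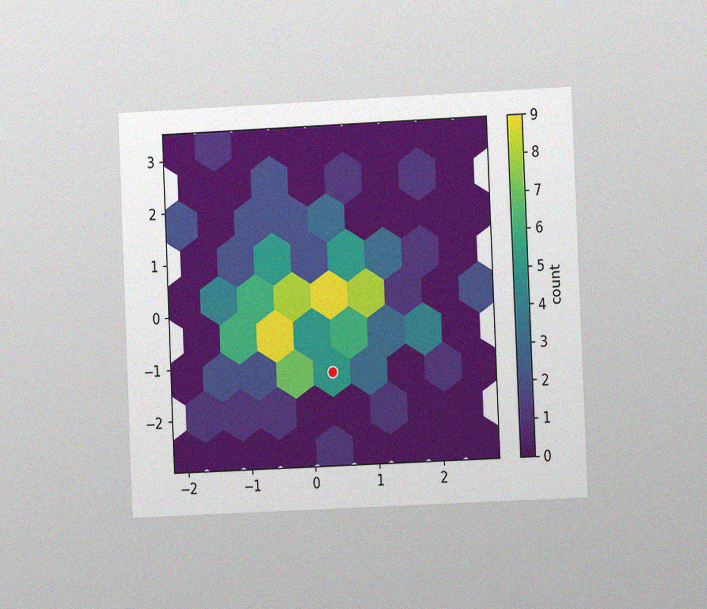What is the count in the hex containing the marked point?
The chart is tilted about 3° counter-clockwise and viewed at a slight angle, with some photo noise. The marked hex reads 5 on the colorbar.

5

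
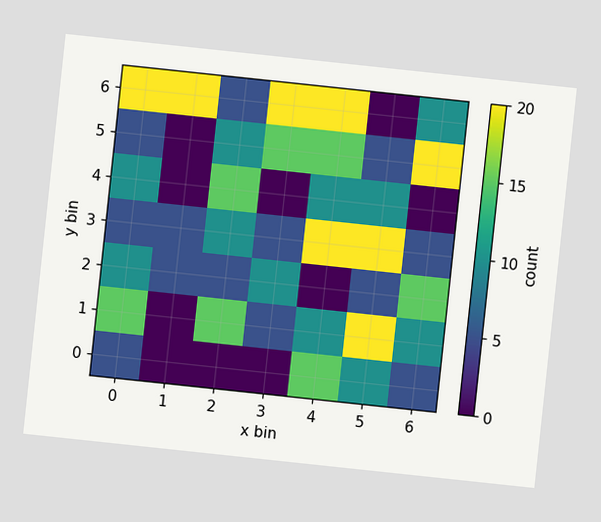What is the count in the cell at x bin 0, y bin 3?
The chart is tilted about 6° clockwise. Matching the cell (0, 3) against the colorbar gives 5.

5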